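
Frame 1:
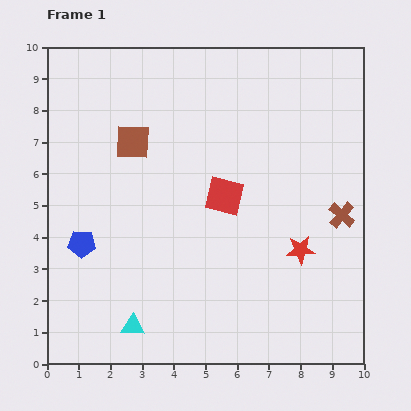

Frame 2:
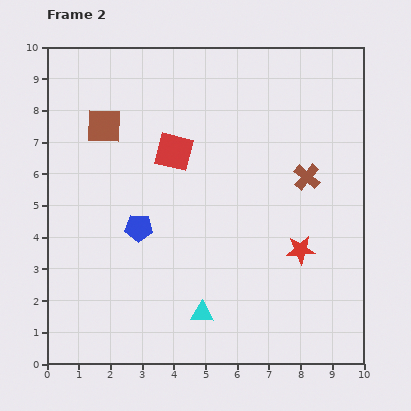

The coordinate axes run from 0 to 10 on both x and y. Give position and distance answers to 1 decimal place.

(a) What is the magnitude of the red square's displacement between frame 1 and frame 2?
2.1

The red square moved from (5.6, 5.3) to (4.0, 6.7), a distance of √(1.6² + 1.4²) ≈ 2.1.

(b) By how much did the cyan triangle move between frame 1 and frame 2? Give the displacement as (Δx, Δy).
(2.2, 0.4)

The cyan triangle was at (2.7, 1.2) in frame 1 and (4.9, 1.6) in frame 2.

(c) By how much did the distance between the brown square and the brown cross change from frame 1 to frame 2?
-0.4

Distance in frame 1: 7.0. Distance in frame 2: 6.6.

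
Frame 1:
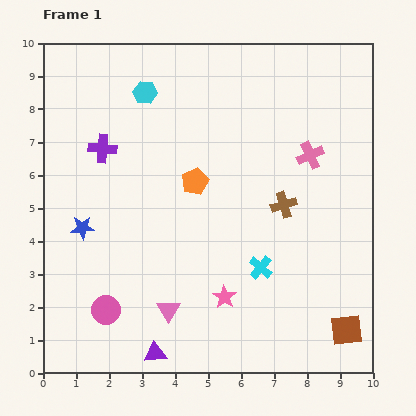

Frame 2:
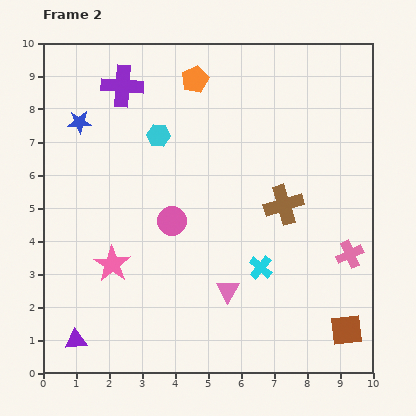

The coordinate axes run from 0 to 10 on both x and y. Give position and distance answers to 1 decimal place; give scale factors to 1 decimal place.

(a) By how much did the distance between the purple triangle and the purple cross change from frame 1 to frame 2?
+1.4

Distance in frame 1: 6.4. Distance in frame 2: 7.8.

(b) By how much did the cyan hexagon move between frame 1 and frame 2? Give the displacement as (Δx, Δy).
(0.4, -1.3)

The cyan hexagon was at (3.1, 8.5) in frame 1 and (3.5, 7.2) in frame 2.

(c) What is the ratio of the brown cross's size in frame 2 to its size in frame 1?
1.5×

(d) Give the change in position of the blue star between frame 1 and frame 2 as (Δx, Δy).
(-0.1, 3.2)

The blue star was at (1.2, 4.4) in frame 1 and (1.1, 7.6) in frame 2.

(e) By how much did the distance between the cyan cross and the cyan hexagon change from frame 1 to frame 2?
-1.3

Distance in frame 1: 6.4. Distance in frame 2: 5.1.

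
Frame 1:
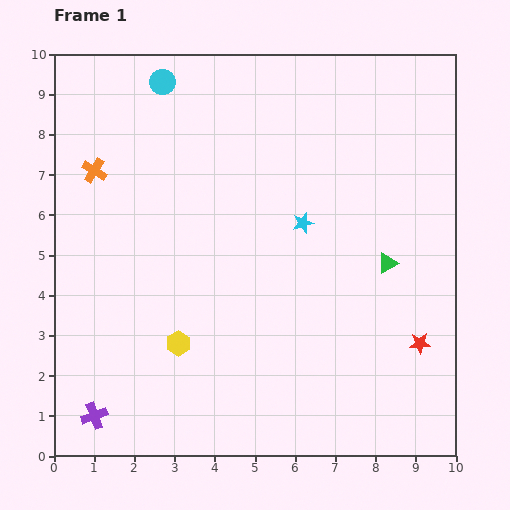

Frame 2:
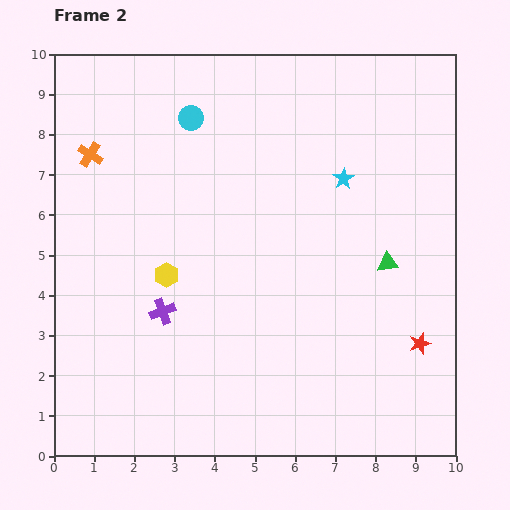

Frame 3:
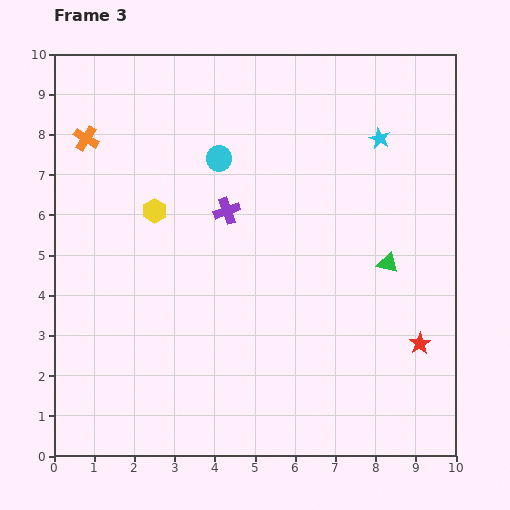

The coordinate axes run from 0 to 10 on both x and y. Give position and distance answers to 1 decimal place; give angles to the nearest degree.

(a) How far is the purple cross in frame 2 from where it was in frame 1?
3.1

The purple cross moved from (1.0, 1.0) to (2.7, 3.6), a distance of √(1.7² + 2.6²) ≈ 3.1.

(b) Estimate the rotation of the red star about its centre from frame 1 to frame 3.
31° counter-clockwise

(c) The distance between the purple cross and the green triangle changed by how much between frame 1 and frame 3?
-4.0

Distance in frame 1: 8.2. Distance in frame 3: 4.2.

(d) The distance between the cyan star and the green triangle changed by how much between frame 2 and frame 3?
+0.7

Distance in frame 2: 2.4. Distance in frame 3: 3.1.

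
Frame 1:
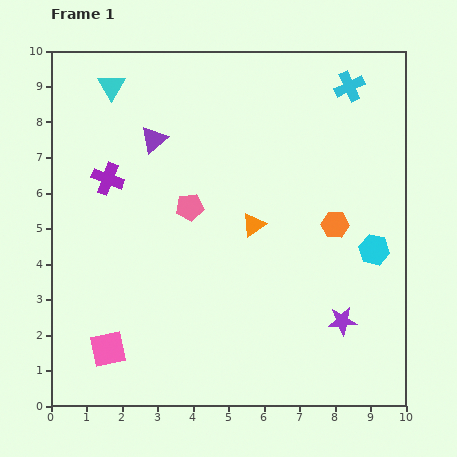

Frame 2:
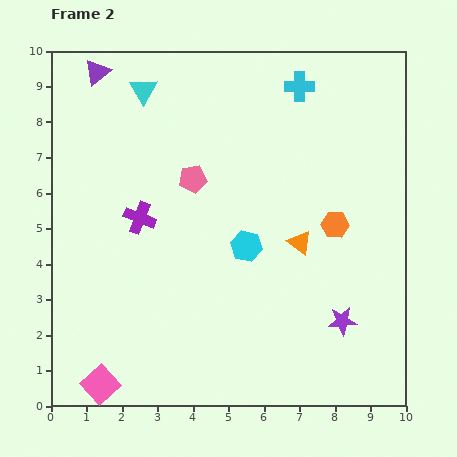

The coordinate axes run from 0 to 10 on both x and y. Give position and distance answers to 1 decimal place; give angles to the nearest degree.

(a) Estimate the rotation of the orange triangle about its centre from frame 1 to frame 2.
49° counter-clockwise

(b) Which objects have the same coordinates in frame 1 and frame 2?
the purple star, the orange hexagon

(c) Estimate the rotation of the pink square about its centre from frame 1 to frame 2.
31° counter-clockwise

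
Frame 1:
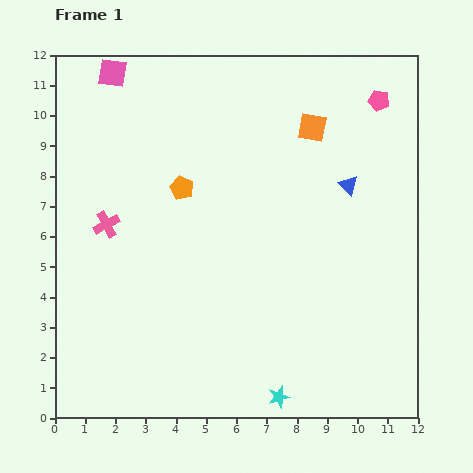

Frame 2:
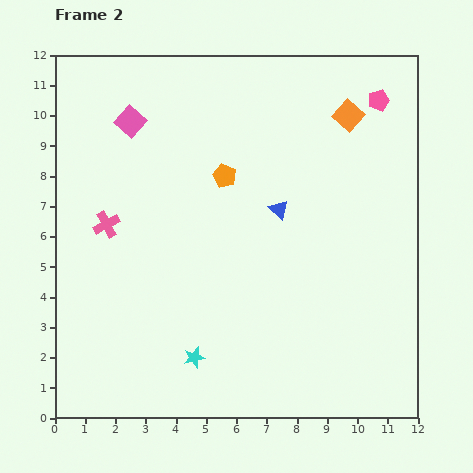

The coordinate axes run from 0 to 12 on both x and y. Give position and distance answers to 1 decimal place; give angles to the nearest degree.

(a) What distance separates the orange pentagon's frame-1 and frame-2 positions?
1.5

The orange pentagon moved from (4.2, 7.6) to (5.6, 8.0), a distance of √(1.4² + 0.4²) ≈ 1.5.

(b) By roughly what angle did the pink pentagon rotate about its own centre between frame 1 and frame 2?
31° counter-clockwise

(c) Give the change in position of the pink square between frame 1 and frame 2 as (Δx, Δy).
(0.6, -1.6)

The pink square was at (1.9, 11.4) in frame 1 and (2.5, 9.8) in frame 2.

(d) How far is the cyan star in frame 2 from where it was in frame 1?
3.1

The cyan star moved from (7.4, 0.7) to (4.6, 2.0), a distance of √(2.8² + 1.3²) ≈ 3.1.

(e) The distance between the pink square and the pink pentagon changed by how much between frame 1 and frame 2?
-0.6

Distance in frame 1: 8.8. Distance in frame 2: 8.2.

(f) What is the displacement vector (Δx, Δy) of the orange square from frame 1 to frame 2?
(1.2, 0.4)

The orange square was at (8.5, 9.6) in frame 1 and (9.7, 10.0) in frame 2.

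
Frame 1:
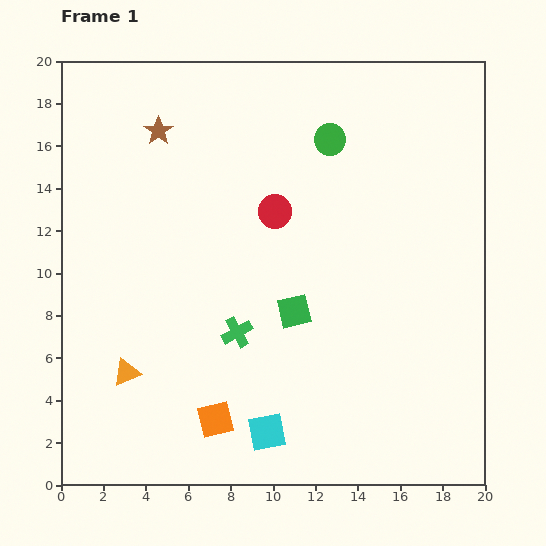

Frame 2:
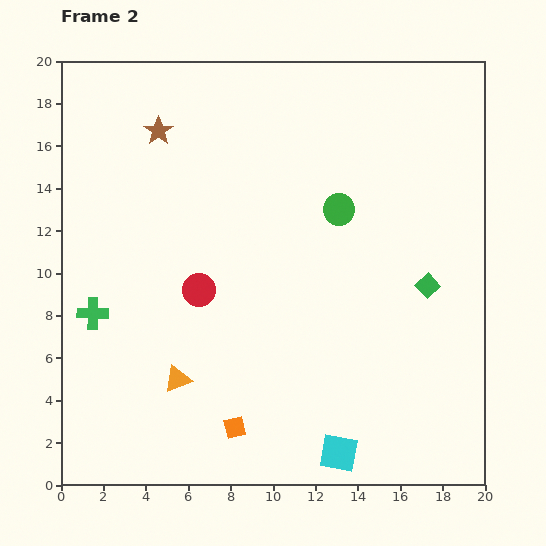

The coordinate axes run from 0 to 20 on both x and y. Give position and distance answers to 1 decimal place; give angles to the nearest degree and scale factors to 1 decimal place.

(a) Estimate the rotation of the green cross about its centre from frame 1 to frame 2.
30° clockwise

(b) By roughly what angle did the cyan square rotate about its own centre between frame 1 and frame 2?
21° clockwise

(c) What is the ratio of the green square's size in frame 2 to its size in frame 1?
0.7×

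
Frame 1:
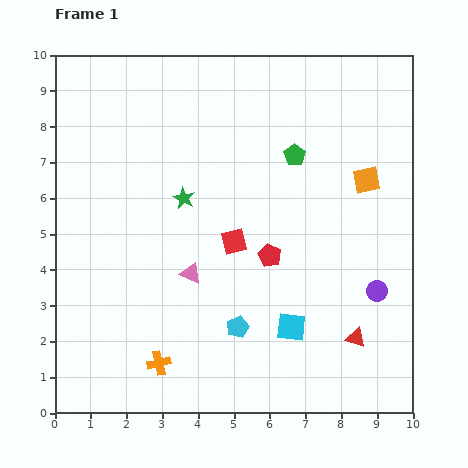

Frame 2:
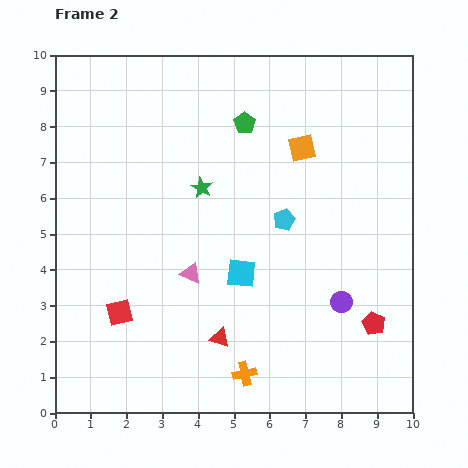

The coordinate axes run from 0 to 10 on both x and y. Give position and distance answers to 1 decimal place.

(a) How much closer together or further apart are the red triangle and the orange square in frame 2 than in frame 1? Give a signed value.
+1.4

Distance in frame 1: 4.4. Distance in frame 2: 5.8.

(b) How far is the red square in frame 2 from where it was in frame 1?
3.8

The red square moved from (5.0, 4.8) to (1.8, 2.8), a distance of √(3.2² + 2.0²) ≈ 3.8.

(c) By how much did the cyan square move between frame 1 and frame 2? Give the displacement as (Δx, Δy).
(-1.4, 1.5)

The cyan square was at (6.6, 2.4) in frame 1 and (5.2, 3.9) in frame 2.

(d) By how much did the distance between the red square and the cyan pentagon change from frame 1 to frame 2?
+2.9

Distance in frame 1: 2.4. Distance in frame 2: 5.3.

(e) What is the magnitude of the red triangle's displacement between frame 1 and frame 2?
3.8

The red triangle moved from (8.4, 2.1) to (4.6, 2.1), a distance of √(3.8² + 0.0²) ≈ 3.8.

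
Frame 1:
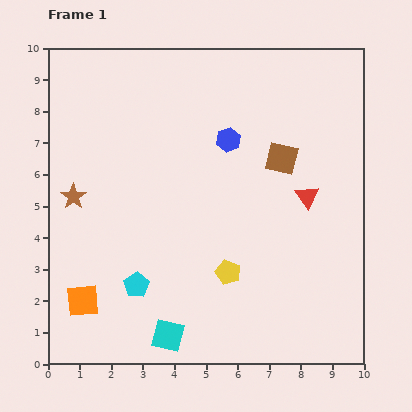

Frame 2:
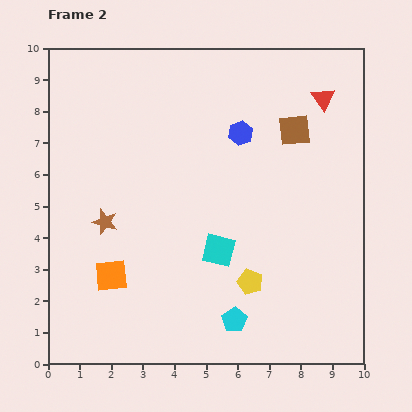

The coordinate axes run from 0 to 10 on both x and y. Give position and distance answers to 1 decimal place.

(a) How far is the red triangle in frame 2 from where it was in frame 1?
3.1

The red triangle moved from (8.2, 5.3) to (8.7, 8.4), a distance of √(0.5² + 3.1²) ≈ 3.1.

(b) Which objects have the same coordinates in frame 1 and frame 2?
none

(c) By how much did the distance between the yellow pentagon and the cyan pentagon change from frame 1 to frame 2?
-1.6

Distance in frame 1: 2.9. Distance in frame 2: 1.3.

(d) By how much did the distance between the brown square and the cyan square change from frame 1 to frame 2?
-2.2

Distance in frame 1: 6.7. Distance in frame 2: 4.5.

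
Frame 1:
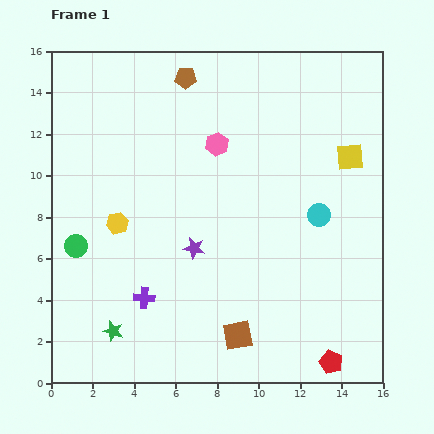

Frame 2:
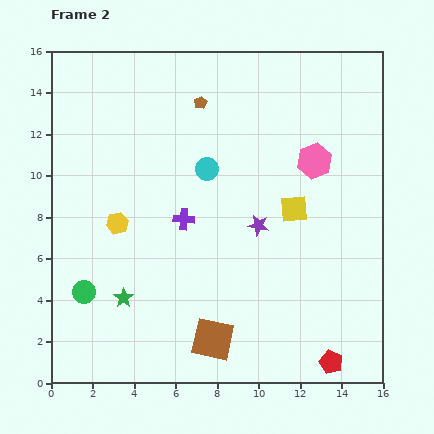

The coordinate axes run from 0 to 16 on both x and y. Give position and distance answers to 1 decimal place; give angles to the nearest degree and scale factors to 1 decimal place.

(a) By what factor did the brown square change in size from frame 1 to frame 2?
1.4×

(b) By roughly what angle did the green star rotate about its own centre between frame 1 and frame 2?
21° clockwise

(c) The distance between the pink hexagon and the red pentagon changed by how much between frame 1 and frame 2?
-2.2

Distance in frame 1: 11.9. Distance in frame 2: 9.7.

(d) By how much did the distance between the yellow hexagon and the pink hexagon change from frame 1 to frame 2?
+3.9

Distance in frame 1: 6.1. Distance in frame 2: 10.0.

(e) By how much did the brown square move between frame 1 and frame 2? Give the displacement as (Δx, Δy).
(-1.2, -0.2)

The brown square was at (9.0, 2.3) in frame 1 and (7.8, 2.1) in frame 2.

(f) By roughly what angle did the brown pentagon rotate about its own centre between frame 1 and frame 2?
26° counter-clockwise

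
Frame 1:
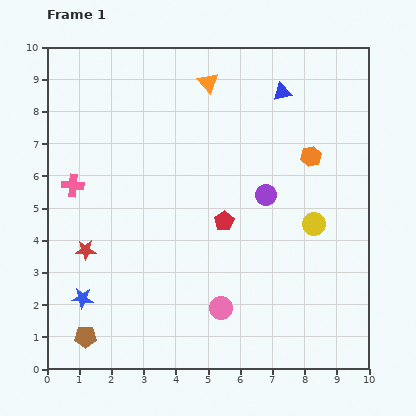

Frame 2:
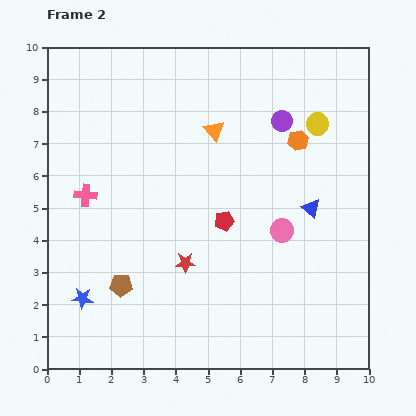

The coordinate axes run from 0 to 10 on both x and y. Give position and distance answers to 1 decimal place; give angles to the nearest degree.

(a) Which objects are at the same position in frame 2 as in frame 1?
the blue star, the red pentagon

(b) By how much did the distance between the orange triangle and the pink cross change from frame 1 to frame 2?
-0.8

Distance in frame 1: 5.3. Distance in frame 2: 4.5.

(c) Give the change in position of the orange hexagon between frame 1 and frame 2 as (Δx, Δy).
(-0.4, 0.5)

The orange hexagon was at (8.2, 6.6) in frame 1 and (7.8, 7.1) in frame 2.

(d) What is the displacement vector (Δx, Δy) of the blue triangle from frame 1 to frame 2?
(0.9, -3.6)

The blue triangle was at (7.3, 8.6) in frame 1 and (8.2, 5.0) in frame 2.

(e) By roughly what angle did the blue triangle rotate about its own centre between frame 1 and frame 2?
52° clockwise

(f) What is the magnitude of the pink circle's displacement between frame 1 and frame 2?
3.1

The pink circle moved from (5.4, 1.9) to (7.3, 4.3), a distance of √(1.9² + 2.4²) ≈ 3.1.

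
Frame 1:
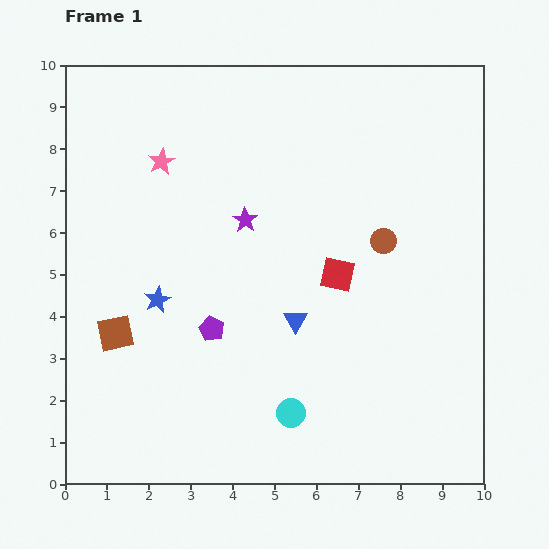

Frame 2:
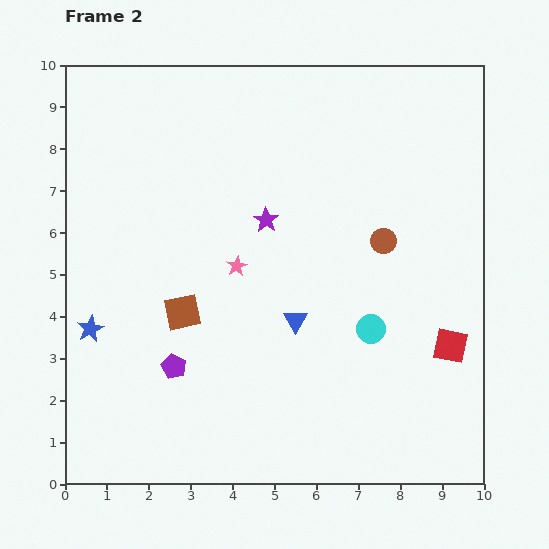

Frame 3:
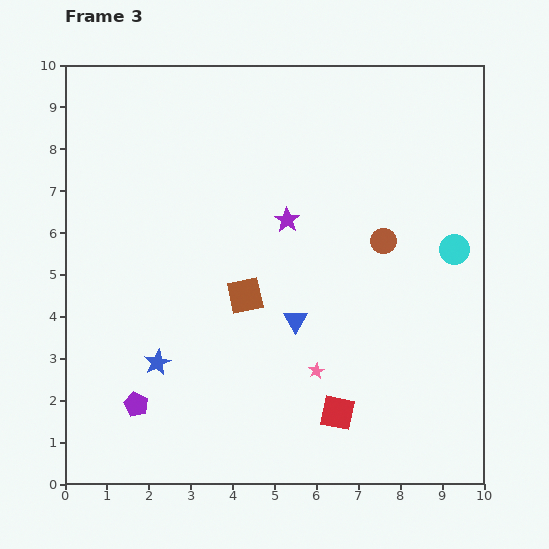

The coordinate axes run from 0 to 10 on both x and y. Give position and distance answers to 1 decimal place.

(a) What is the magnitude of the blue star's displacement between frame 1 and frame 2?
1.7

The blue star moved from (2.2, 4.4) to (0.6, 3.7), a distance of √(1.6² + 0.7²) ≈ 1.7.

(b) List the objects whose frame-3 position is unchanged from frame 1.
the brown circle, the blue triangle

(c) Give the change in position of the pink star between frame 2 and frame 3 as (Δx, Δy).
(1.9, -2.5)

The pink star was at (4.1, 5.2) in frame 2 and (6.0, 2.7) in frame 3.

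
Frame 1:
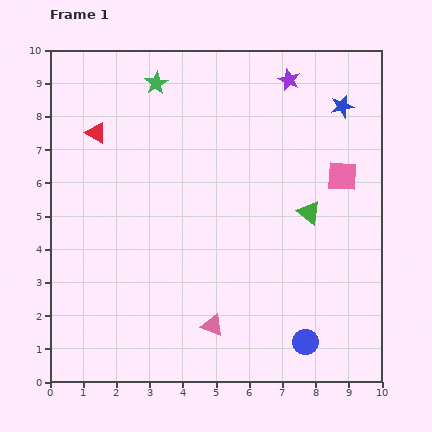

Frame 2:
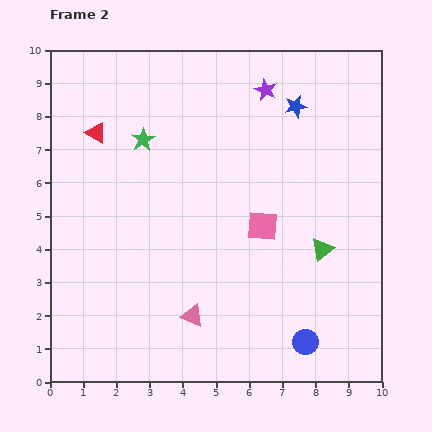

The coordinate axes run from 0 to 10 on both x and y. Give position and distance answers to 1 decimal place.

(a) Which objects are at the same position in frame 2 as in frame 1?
the blue circle, the red triangle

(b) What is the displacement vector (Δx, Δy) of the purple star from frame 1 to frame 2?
(-0.7, -0.3)

The purple star was at (7.2, 9.1) in frame 1 and (6.5, 8.8) in frame 2.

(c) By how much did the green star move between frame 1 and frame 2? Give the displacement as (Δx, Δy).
(-0.4, -1.7)

The green star was at (3.2, 9.0) in frame 1 and (2.8, 7.3) in frame 2.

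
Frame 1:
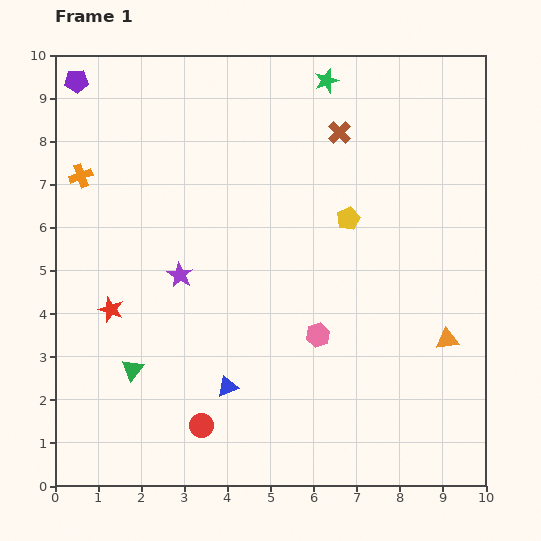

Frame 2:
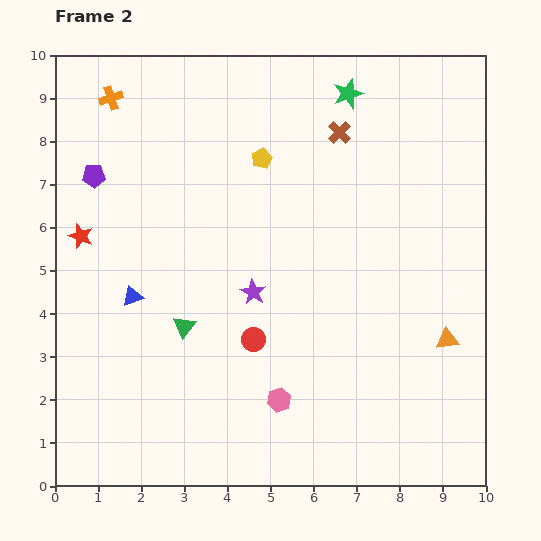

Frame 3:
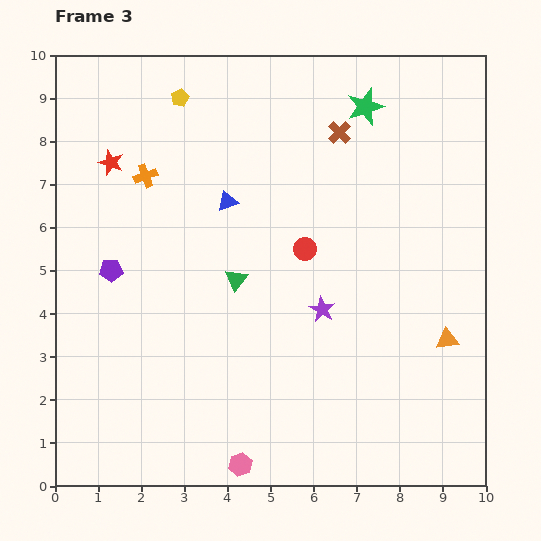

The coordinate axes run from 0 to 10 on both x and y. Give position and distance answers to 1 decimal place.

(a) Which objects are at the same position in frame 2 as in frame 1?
the orange triangle, the brown cross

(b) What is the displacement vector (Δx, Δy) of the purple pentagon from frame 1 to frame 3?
(0.8, -4.4)

The purple pentagon was at (0.5, 9.4) in frame 1 and (1.3, 5.0) in frame 3.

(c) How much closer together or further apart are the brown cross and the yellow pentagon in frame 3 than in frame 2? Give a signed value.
+1.9

Distance in frame 2: 1.9. Distance in frame 3: 3.8.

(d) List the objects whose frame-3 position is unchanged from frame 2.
the orange triangle, the brown cross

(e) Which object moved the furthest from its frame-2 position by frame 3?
the blue triangle

(moved 3.1; next 2.4)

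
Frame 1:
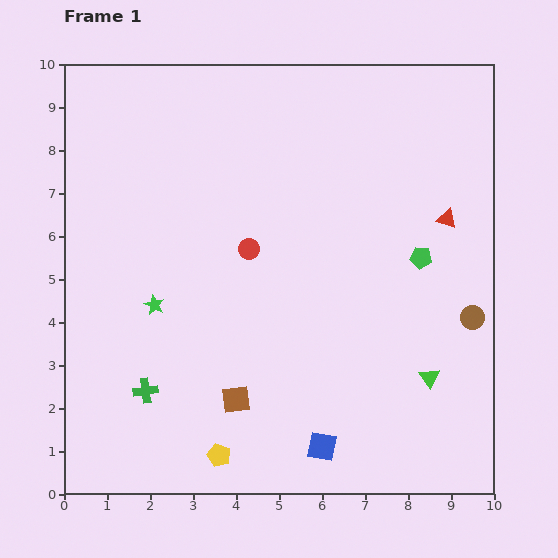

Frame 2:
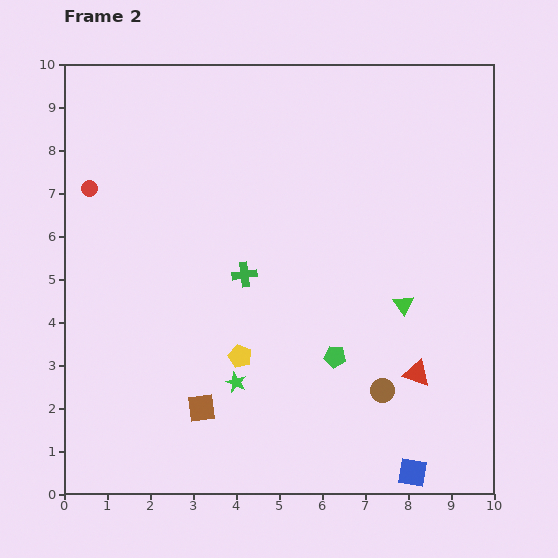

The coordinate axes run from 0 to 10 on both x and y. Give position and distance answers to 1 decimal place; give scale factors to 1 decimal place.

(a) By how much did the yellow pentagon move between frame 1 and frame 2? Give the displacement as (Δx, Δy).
(0.5, 2.3)

The yellow pentagon was at (3.6, 0.9) in frame 1 and (4.1, 3.2) in frame 2.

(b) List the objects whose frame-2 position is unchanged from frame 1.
none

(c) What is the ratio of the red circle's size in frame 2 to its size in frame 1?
0.8×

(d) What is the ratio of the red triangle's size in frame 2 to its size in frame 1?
1.4×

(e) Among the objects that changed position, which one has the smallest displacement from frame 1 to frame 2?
the brown square

(moved 0.8)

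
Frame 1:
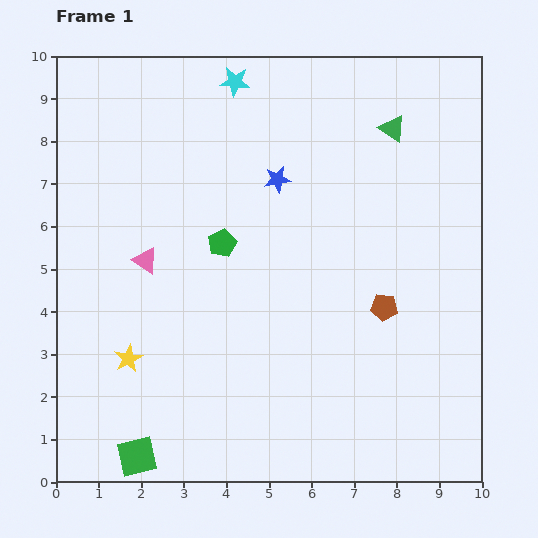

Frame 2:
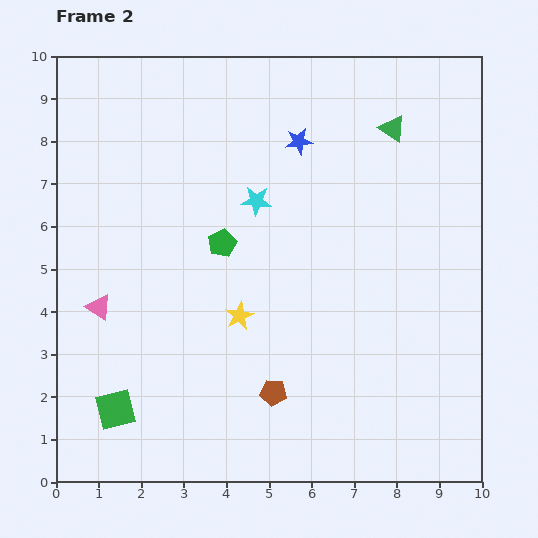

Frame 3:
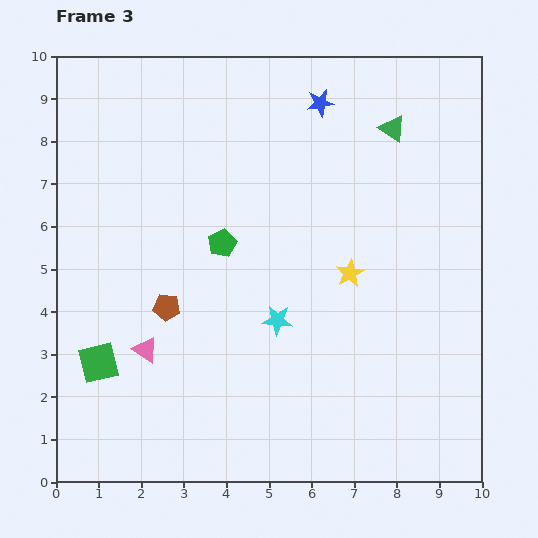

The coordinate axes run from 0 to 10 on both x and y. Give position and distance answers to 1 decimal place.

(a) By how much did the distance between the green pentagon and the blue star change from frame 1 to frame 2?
+1.0

Distance in frame 1: 2.0. Distance in frame 2: 3.0.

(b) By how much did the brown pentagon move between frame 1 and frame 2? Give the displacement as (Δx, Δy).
(-2.6, -2.0)

The brown pentagon was at (7.7, 4.1) in frame 1 and (5.1, 2.1) in frame 2.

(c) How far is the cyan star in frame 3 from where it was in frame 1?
5.7

The cyan star moved from (4.2, 9.4) to (5.2, 3.8), a distance of √(1.0² + 5.6²) ≈ 5.7.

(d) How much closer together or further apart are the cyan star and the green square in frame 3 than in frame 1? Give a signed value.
-4.8

Distance in frame 1: 9.1. Distance in frame 3: 4.3.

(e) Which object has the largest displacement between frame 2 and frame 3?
the brown pentagon

(moved 3.2; next 2.8)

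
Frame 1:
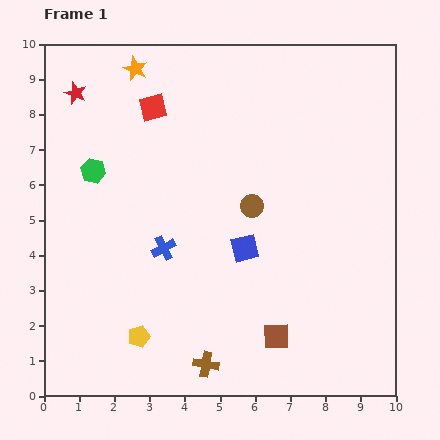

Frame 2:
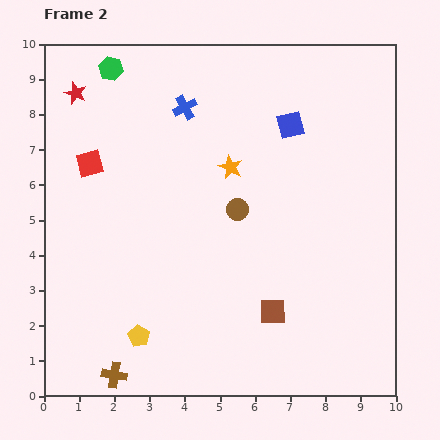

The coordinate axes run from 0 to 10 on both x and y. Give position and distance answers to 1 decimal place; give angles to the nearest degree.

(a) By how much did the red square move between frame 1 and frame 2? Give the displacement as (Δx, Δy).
(-1.8, -1.6)

The red square was at (3.1, 8.2) in frame 1 and (1.3, 6.6) in frame 2.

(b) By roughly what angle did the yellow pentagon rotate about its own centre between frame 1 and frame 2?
23° counter-clockwise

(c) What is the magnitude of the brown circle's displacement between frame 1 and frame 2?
0.4

The brown circle moved from (5.9, 5.4) to (5.5, 5.3), a distance of √(0.4² + 0.1²) ≈ 0.4.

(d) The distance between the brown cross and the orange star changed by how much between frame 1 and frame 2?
-1.8

Distance in frame 1: 8.6. Distance in frame 2: 6.8.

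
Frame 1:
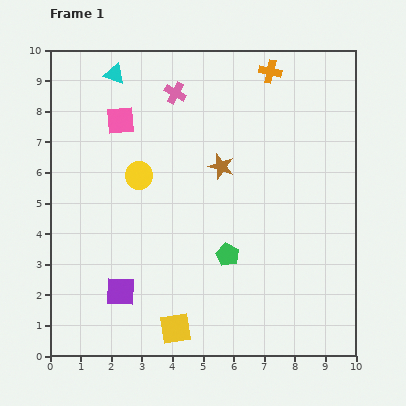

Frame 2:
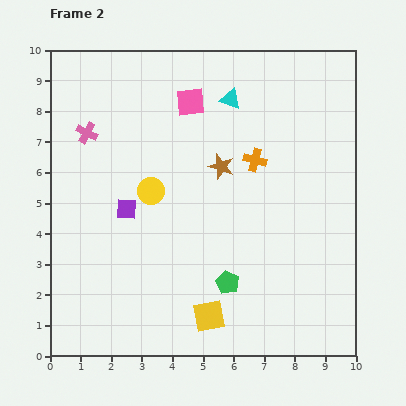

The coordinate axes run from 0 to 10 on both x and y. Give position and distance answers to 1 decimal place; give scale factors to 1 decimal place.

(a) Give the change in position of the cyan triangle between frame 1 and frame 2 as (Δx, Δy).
(3.8, -0.8)

The cyan triangle was at (2.1, 9.2) in frame 1 and (5.9, 8.4) in frame 2.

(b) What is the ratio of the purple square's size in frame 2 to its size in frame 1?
0.7×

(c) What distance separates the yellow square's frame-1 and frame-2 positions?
1.2

The yellow square moved from (4.1, 0.9) to (5.2, 1.3), a distance of √(1.1² + 0.4²) ≈ 1.2.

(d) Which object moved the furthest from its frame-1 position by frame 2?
the cyan triangle

(moved 3.9; next 3.2)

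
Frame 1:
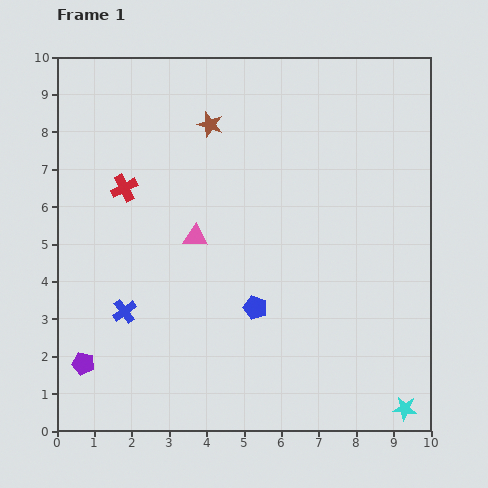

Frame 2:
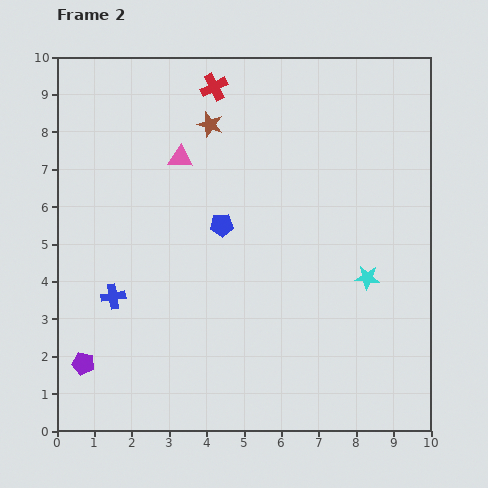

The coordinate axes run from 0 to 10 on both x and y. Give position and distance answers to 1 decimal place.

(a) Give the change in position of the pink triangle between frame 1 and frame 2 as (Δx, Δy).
(-0.4, 2.1)

The pink triangle was at (3.7, 5.2) in frame 1 and (3.3, 7.3) in frame 2.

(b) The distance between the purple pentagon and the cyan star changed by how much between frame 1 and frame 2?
-0.8

Distance in frame 1: 8.7. Distance in frame 2: 7.9.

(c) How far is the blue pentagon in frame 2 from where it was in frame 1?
2.4

The blue pentagon moved from (5.3, 3.3) to (4.4, 5.5), a distance of √(0.9² + 2.2²) ≈ 2.4.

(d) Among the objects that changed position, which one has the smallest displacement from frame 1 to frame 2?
the blue cross

(moved 0.5)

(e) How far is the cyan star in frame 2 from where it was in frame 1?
3.6

The cyan star moved from (9.3, 0.6) to (8.3, 4.1), a distance of √(1.0² + 3.5²) ≈ 3.6.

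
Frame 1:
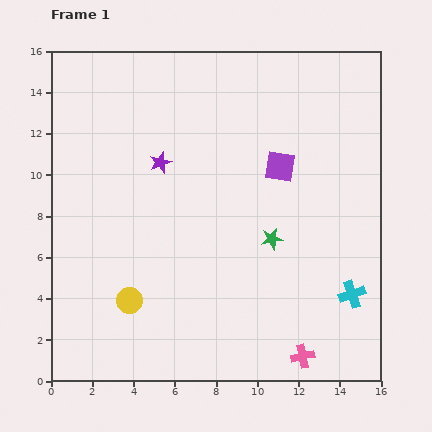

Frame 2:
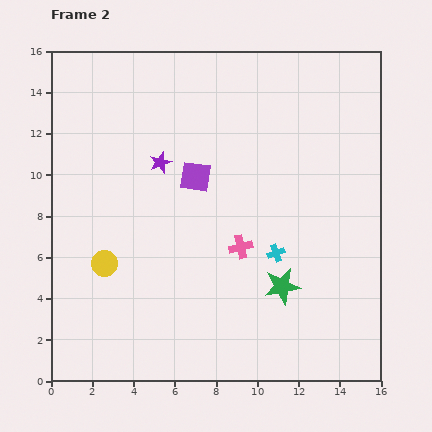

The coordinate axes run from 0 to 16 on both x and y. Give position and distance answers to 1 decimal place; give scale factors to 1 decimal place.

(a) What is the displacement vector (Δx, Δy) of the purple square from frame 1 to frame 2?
(-4.1, -0.5)

The purple square was at (11.1, 10.4) in frame 1 and (7.0, 9.9) in frame 2.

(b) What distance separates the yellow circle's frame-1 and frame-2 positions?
2.2

The yellow circle moved from (3.8, 3.9) to (2.6, 5.7), a distance of √(1.2² + 1.8²) ≈ 2.2.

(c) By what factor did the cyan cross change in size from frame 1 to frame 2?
0.7×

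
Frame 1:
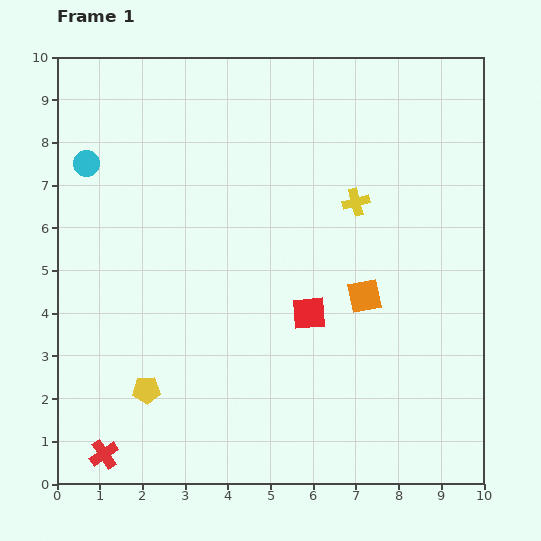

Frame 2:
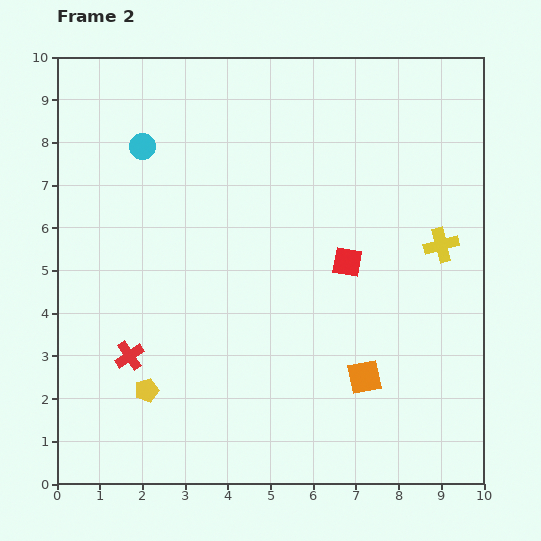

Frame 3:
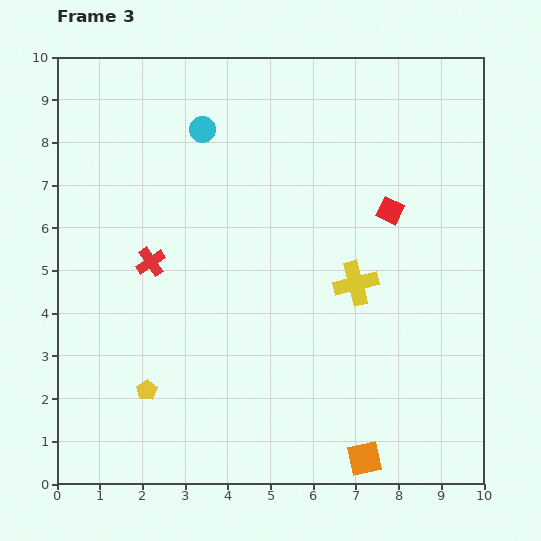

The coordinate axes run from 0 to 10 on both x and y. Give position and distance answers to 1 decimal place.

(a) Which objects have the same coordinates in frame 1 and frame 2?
the yellow pentagon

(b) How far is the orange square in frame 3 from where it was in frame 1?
3.8

The orange square moved from (7.2, 4.4) to (7.2, 0.6), a distance of √(0.0² + 3.8²) ≈ 3.8.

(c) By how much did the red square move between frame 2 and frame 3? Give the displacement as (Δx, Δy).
(1.0, 1.2)

The red square was at (6.8, 5.2) in frame 2 and (7.8, 6.4) in frame 3.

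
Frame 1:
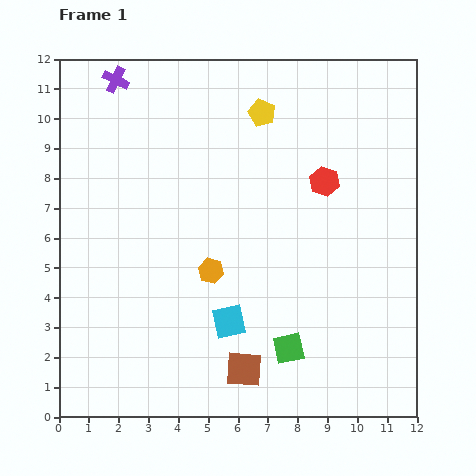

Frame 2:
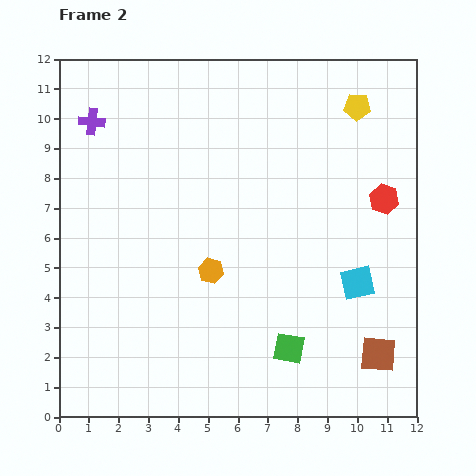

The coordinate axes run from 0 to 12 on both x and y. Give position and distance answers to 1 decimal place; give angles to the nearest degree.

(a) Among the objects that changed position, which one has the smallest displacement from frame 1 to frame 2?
the purple cross

(moved 1.6)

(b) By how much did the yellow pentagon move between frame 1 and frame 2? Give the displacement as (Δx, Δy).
(3.2, 0.2)

The yellow pentagon was at (6.8, 10.2) in frame 1 and (10.0, 10.4) in frame 2.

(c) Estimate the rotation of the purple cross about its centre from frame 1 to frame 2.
20° counter-clockwise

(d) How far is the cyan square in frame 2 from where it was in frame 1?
4.5

The cyan square moved from (5.7, 3.2) to (10.0, 4.5), a distance of √(4.3² + 1.3²) ≈ 4.5.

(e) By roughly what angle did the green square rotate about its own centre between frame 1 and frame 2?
22° clockwise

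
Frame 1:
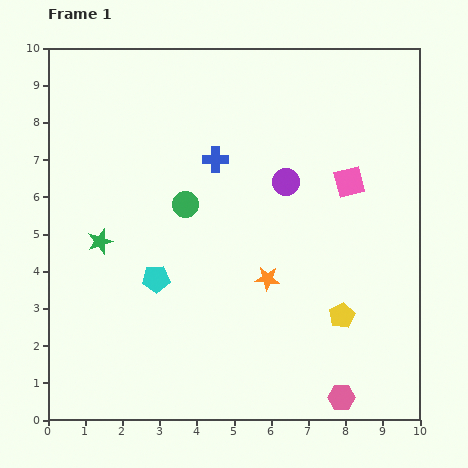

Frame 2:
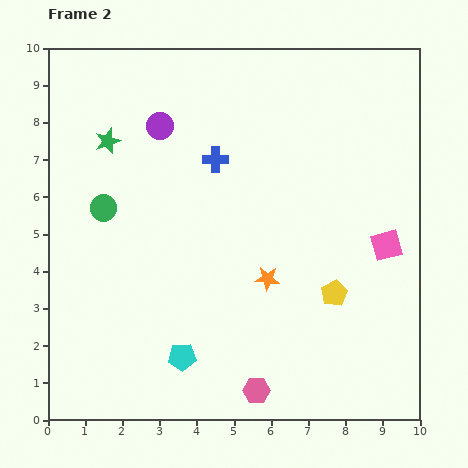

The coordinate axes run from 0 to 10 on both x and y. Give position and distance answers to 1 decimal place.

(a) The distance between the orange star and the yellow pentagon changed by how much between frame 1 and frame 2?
-0.4

Distance in frame 1: 2.2. Distance in frame 2: 1.8.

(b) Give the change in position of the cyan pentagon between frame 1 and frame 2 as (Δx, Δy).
(0.7, -2.1)

The cyan pentagon was at (2.9, 3.8) in frame 1 and (3.6, 1.7) in frame 2.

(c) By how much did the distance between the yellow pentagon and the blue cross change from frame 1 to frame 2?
-0.6

Distance in frame 1: 5.4. Distance in frame 2: 4.8.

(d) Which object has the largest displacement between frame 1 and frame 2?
the purple circle

(moved 3.7; next 2.7)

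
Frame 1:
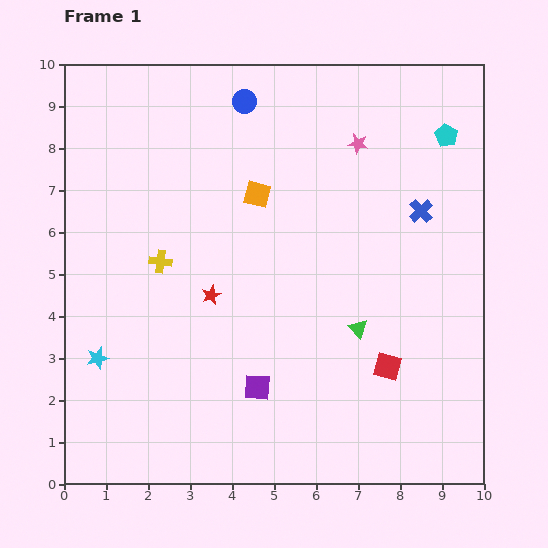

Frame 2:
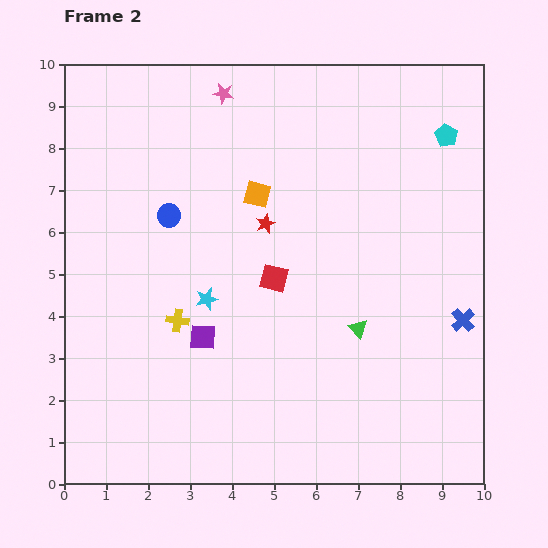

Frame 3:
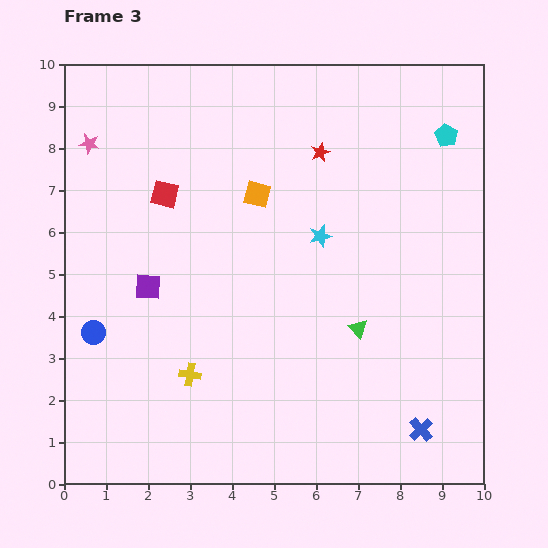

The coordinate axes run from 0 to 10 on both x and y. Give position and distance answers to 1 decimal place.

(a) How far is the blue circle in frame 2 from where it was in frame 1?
3.2

The blue circle moved from (4.3, 9.1) to (2.5, 6.4), a distance of √(1.8² + 2.7²) ≈ 3.2.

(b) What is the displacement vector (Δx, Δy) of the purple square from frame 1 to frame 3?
(-2.6, 2.4)

The purple square was at (4.6, 2.3) in frame 1 and (2.0, 4.7) in frame 3.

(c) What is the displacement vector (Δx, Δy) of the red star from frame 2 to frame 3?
(1.3, 1.7)

The red star was at (4.8, 6.2) in frame 2 and (6.1, 7.9) in frame 3.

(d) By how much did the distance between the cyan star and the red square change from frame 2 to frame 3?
+2.1

Distance in frame 2: 1.7. Distance in frame 3: 3.8.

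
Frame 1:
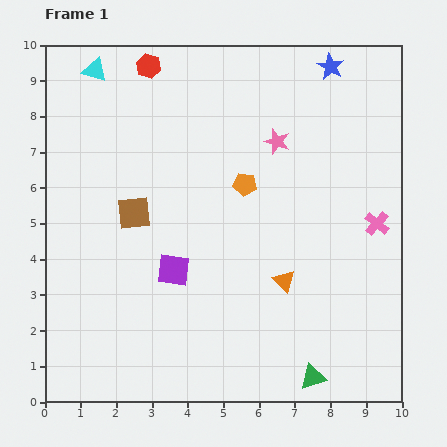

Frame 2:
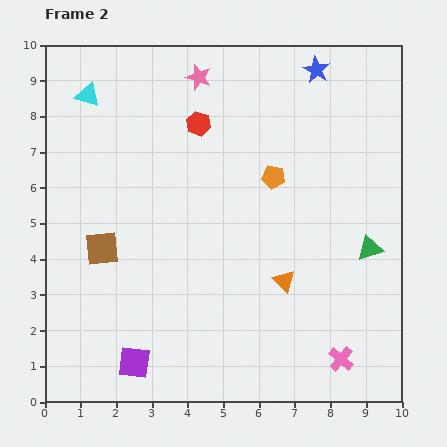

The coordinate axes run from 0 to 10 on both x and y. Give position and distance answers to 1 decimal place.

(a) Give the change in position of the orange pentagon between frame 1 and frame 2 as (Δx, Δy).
(0.8, 0.2)

The orange pentagon was at (5.6, 6.1) in frame 1 and (6.4, 6.3) in frame 2.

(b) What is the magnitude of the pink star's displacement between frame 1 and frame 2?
2.8

The pink star moved from (6.5, 7.3) to (4.3, 9.1), a distance of √(2.2² + 1.8²) ≈ 2.8.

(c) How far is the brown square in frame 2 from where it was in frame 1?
1.3

The brown square moved from (2.5, 5.3) to (1.6, 4.3), a distance of √(0.9² + 1.0²) ≈ 1.3.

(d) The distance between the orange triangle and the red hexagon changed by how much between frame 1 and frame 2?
-2.1

Distance in frame 1: 7.1. Distance in frame 2: 5.0.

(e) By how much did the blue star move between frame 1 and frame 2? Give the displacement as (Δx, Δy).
(-0.4, -0.1)

The blue star was at (8.0, 9.4) in frame 1 and (7.6, 9.3) in frame 2.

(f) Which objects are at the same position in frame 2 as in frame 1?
the orange triangle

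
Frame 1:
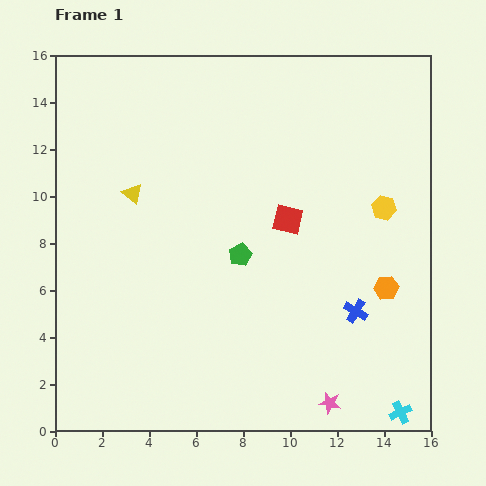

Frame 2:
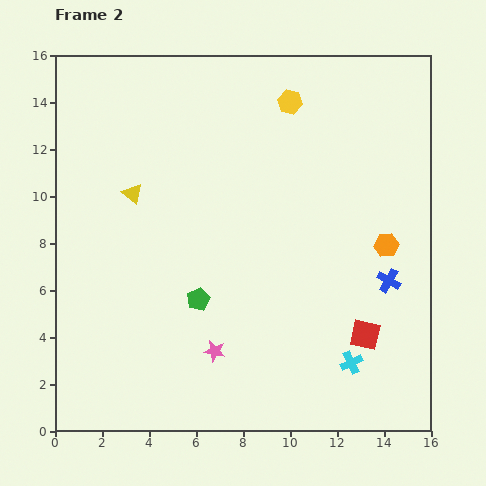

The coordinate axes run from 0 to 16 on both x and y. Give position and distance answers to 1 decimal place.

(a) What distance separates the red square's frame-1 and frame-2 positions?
5.9

The red square moved from (9.9, 9.0) to (13.2, 4.1), a distance of √(3.3² + 4.9²) ≈ 5.9.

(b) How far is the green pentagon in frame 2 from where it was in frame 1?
2.6

The green pentagon moved from (7.9, 7.5) to (6.1, 5.6), a distance of √(1.8² + 1.9²) ≈ 2.6.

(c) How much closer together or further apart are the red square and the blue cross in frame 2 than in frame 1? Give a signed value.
-2.4

Distance in frame 1: 4.9. Distance in frame 2: 2.5.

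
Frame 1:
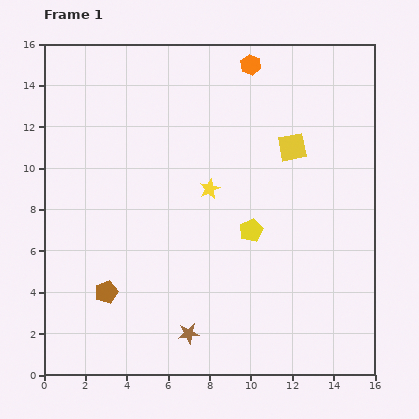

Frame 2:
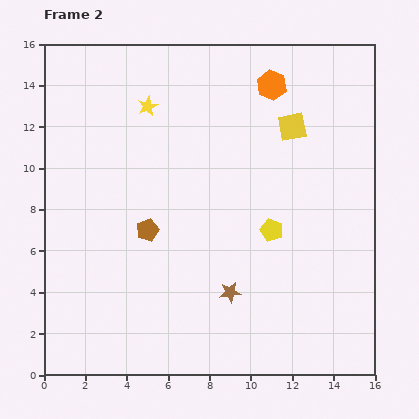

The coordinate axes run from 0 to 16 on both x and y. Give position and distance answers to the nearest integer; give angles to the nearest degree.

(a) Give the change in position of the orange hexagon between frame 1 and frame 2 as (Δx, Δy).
(1, -1)

The orange hexagon was at (10, 15) in frame 1 and (11, 14) in frame 2.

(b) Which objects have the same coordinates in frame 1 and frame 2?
none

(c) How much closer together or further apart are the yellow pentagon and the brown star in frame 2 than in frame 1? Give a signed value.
-2

Distance in frame 1: 6. Distance in frame 2: 4.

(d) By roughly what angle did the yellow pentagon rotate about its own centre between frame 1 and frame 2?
27° counter-clockwise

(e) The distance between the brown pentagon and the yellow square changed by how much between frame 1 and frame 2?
-2

Distance in frame 1: 11. Distance in frame 2: 9.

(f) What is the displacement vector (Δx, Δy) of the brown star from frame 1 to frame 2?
(2, 2)

The brown star was at (7, 2) in frame 1 and (9, 4) in frame 2.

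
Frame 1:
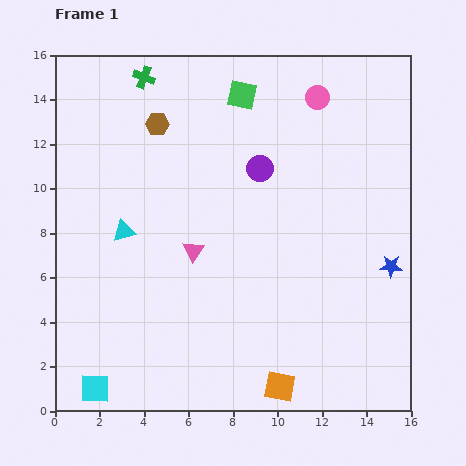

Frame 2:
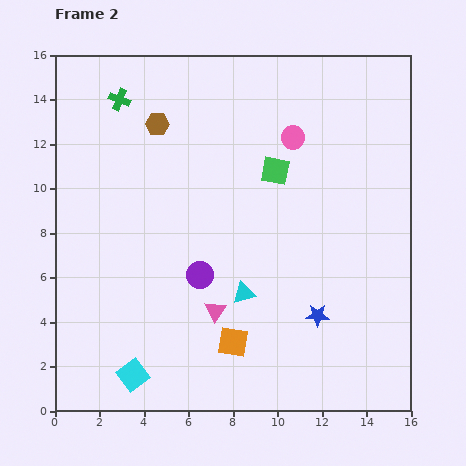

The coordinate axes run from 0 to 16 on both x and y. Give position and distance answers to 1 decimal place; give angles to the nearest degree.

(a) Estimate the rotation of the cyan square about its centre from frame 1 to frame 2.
38° counter-clockwise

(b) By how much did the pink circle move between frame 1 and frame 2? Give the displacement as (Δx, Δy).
(-1.1, -1.8)

The pink circle was at (11.8, 14.1) in frame 1 and (10.7, 12.3) in frame 2.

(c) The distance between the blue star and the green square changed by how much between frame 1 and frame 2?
-3.4

Distance in frame 1: 10.2. Distance in frame 2: 6.8.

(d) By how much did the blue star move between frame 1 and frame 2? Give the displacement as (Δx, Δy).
(-3.3, -2.2)

The blue star was at (15.1, 6.5) in frame 1 and (11.8, 4.3) in frame 2.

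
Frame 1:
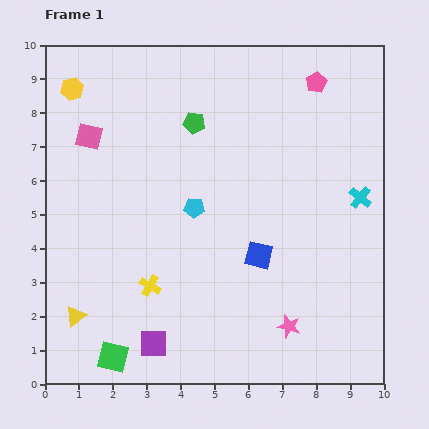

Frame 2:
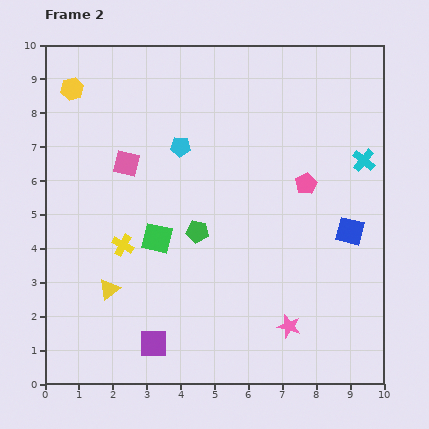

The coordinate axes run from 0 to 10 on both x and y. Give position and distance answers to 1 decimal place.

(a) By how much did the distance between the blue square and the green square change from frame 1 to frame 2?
+0.5

Distance in frame 1: 5.2. Distance in frame 2: 5.7.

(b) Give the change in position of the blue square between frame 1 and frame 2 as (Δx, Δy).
(2.7, 0.7)

The blue square was at (6.3, 3.8) in frame 1 and (9.0, 4.5) in frame 2.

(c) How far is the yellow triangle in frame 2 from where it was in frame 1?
1.3

The yellow triangle moved from (0.9, 2.0) to (1.9, 2.8), a distance of √(1.0² + 0.8²) ≈ 1.3.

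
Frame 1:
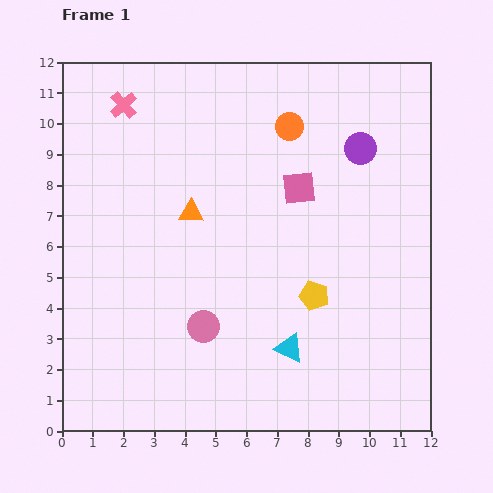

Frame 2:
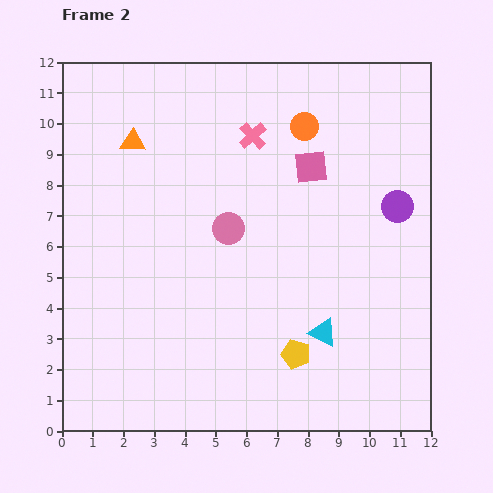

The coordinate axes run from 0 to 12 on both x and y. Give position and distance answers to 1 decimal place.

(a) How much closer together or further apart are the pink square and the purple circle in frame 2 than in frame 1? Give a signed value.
+0.7

Distance in frame 1: 2.4. Distance in frame 2: 3.1.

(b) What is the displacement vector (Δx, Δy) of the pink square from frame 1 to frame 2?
(0.4, 0.7)

The pink square was at (7.7, 7.9) in frame 1 and (8.1, 8.6) in frame 2.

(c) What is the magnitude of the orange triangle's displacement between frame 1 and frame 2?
3.0

The orange triangle moved from (4.2, 7.1) to (2.3, 9.4), a distance of √(1.9² + 2.3²) ≈ 3.0.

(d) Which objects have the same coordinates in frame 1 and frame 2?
none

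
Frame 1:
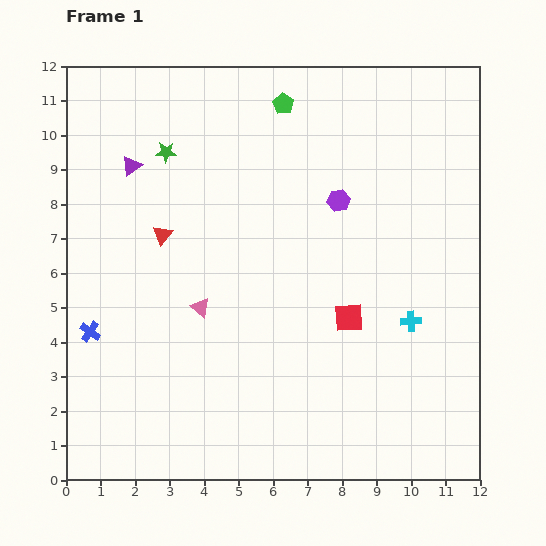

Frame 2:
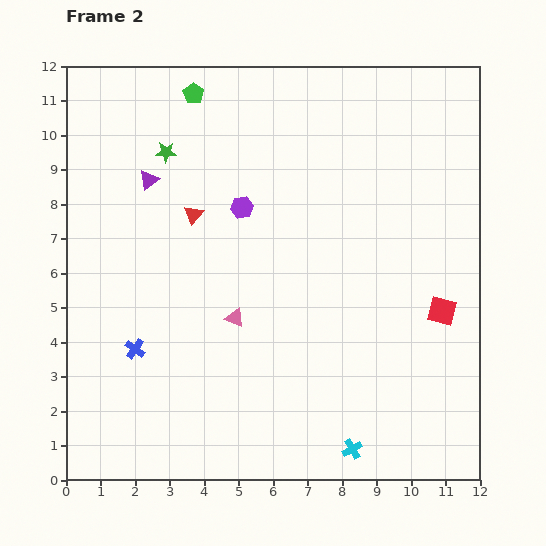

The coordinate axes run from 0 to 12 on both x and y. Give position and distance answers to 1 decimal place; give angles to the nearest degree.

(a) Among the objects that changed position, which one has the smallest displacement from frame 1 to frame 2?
the purple triangle

(moved 0.6)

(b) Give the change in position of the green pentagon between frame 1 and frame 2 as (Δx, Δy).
(-2.6, 0.3)

The green pentagon was at (6.3, 10.9) in frame 1 and (3.7, 11.2) in frame 2.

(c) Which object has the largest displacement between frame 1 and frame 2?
the cyan cross

(moved 4.1; next 2.8)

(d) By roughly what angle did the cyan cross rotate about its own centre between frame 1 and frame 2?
25° counter-clockwise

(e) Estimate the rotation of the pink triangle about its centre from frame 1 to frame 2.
17° counter-clockwise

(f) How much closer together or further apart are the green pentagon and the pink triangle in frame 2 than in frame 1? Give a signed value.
+0.2

Distance in frame 1: 6.4. Distance in frame 2: 6.6.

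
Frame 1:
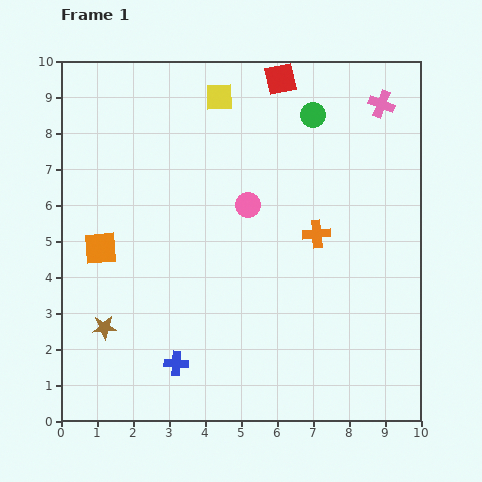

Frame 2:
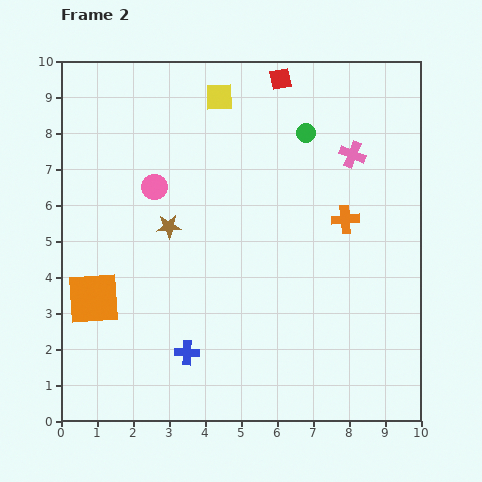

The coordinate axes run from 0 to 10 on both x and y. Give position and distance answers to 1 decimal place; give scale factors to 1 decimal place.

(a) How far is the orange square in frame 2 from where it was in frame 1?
1.4

The orange square moved from (1.1, 4.8) to (0.9, 3.4), a distance of √(0.2² + 1.4²) ≈ 1.4.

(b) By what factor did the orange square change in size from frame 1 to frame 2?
1.6×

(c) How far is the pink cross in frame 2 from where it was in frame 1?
1.6

The pink cross moved from (8.9, 8.8) to (8.1, 7.4), a distance of √(0.8² + 1.4²) ≈ 1.6.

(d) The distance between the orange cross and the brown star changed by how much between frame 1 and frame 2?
-1.5

Distance in frame 1: 6.4. Distance in frame 2: 4.9.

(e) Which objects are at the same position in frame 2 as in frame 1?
the yellow square, the red square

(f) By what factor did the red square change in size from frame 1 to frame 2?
0.7×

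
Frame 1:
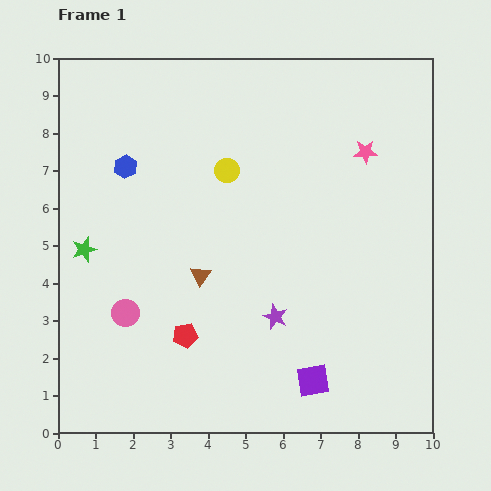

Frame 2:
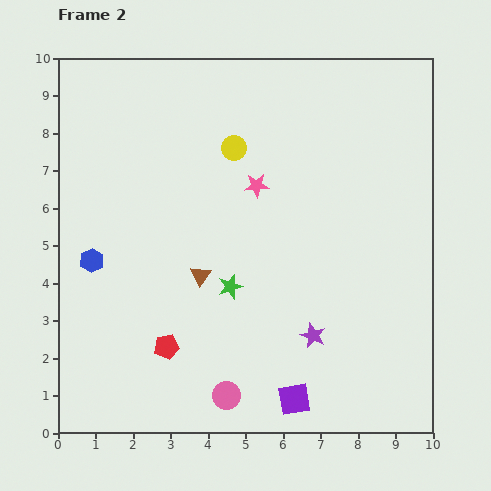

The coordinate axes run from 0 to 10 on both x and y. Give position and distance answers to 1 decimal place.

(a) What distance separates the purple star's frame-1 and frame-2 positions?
1.1

The purple star moved from (5.8, 3.1) to (6.8, 2.6), a distance of √(1.0² + 0.5²) ≈ 1.1.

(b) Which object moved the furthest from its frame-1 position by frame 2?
the green star

(moved 4.0; next 3.5)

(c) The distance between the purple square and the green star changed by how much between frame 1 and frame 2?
-3.6

Distance in frame 1: 7.0. Distance in frame 2: 3.4.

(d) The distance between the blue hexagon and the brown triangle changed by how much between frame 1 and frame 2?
-0.6

Distance in frame 1: 3.5. Distance in frame 2: 2.9.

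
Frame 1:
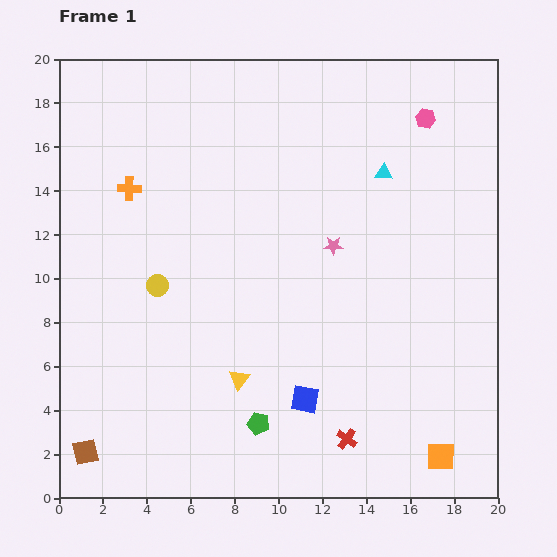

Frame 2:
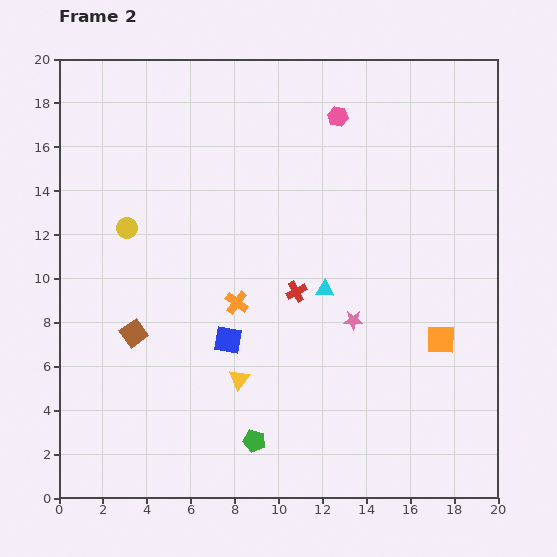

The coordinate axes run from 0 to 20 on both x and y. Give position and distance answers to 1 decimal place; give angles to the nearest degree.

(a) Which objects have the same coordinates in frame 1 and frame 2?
the yellow triangle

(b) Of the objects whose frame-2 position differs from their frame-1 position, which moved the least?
the green pentagon

(moved 0.8)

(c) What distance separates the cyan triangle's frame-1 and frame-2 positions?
5.9

The cyan triangle moved from (14.8, 14.8) to (12.1, 9.5), a distance of √(2.7² + 5.3²) ≈ 5.9.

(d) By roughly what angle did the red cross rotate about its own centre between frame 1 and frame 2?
26° clockwise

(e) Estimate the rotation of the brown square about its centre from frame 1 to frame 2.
24° counter-clockwise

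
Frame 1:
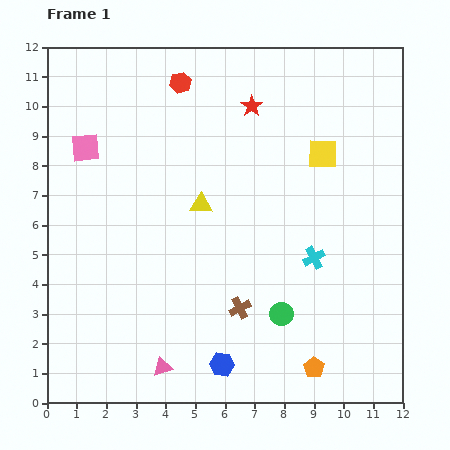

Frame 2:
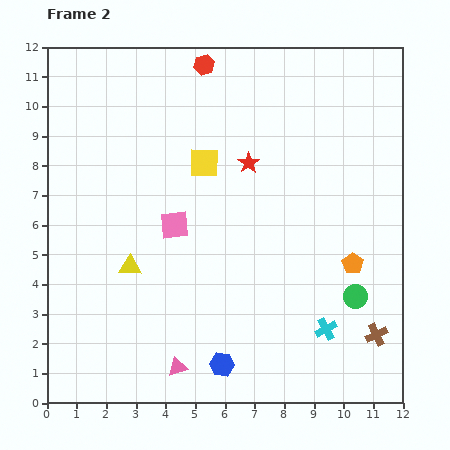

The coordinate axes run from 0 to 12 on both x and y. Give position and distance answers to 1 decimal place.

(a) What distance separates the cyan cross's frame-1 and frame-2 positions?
2.4

The cyan cross moved from (9.0, 4.9) to (9.4, 2.5), a distance of √(0.4² + 2.4²) ≈ 2.4.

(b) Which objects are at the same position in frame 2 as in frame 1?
the blue hexagon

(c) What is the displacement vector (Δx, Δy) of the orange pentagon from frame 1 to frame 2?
(1.3, 3.5)

The orange pentagon was at (9.0, 1.2) in frame 1 and (10.3, 4.7) in frame 2.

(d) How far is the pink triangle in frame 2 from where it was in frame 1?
0.5

The pink triangle moved from (3.9, 1.2) to (4.4, 1.2), a distance of √(0.5² + 0.0²) ≈ 0.5.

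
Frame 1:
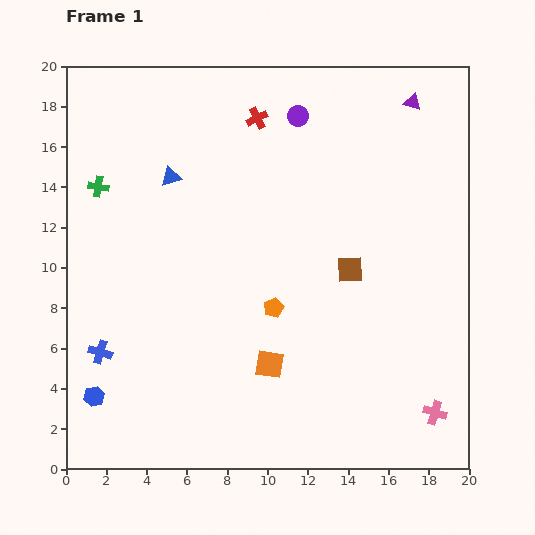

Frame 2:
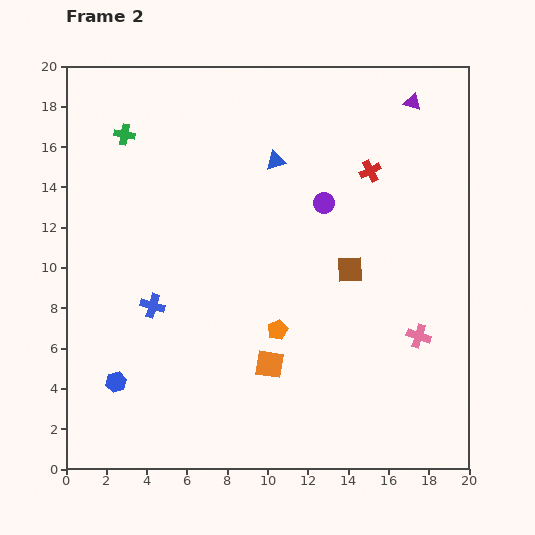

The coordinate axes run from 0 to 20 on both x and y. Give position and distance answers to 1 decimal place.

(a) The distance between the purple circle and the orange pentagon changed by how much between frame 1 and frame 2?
-2.9

Distance in frame 1: 9.6. Distance in frame 2: 6.7.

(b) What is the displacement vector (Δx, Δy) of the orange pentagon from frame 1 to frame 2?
(0.2, -1.1)

The orange pentagon was at (10.3, 8.0) in frame 1 and (10.5, 6.9) in frame 2.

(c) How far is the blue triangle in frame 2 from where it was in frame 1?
5.3

The blue triangle moved from (5.2, 14.5) to (10.4, 15.3), a distance of √(5.2² + 0.8²) ≈ 5.3.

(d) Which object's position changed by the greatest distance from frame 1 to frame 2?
the red cross

(moved 6.2; next 5.3)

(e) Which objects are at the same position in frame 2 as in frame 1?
the brown square, the orange square, the purple triangle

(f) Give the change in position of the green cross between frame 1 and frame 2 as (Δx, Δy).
(1.3, 2.6)

The green cross was at (1.6, 14.0) in frame 1 and (2.9, 16.6) in frame 2.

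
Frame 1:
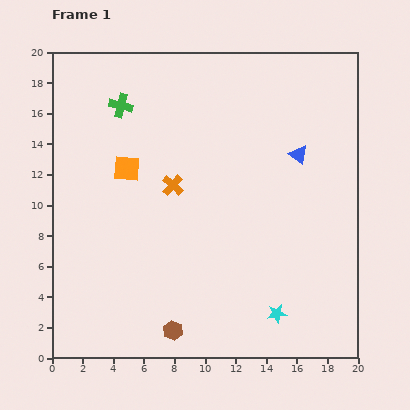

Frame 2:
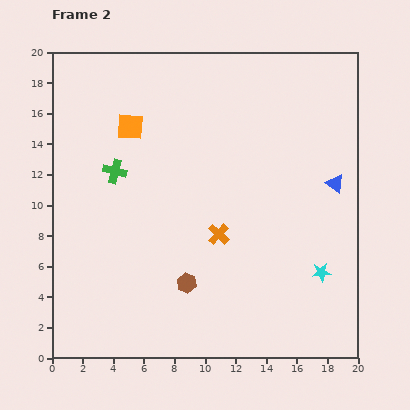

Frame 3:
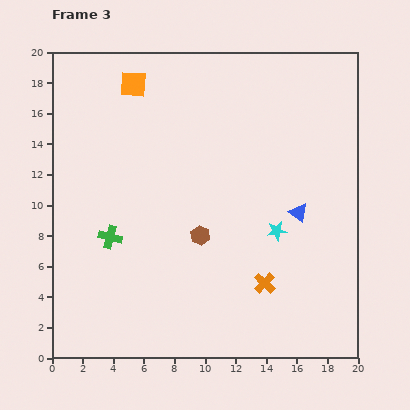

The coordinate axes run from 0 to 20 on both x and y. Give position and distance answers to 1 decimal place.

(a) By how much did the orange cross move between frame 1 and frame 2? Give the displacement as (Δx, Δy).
(3.0, -3.2)

The orange cross was at (7.9, 11.3) in frame 1 and (10.9, 8.1) in frame 2.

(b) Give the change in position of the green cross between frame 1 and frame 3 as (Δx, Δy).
(-0.7, -8.6)

The green cross was at (4.5, 16.5) in frame 1 and (3.8, 7.9) in frame 3.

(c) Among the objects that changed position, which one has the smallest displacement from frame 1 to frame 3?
the blue triangle

(moved 3.8)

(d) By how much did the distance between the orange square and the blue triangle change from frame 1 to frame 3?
+2.5

Distance in frame 1: 11.2. Distance in frame 3: 13.7.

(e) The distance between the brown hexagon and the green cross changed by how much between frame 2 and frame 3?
-2.8

Distance in frame 2: 8.7. Distance in frame 3: 5.9.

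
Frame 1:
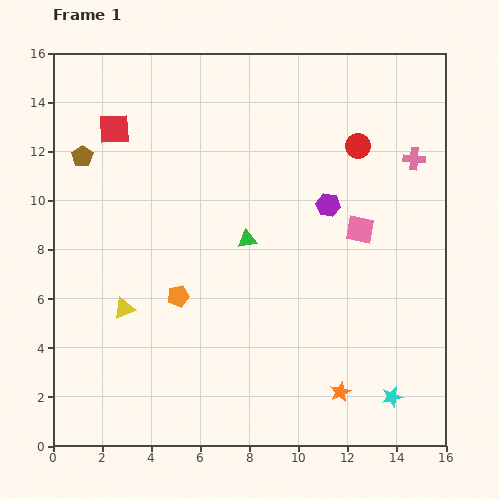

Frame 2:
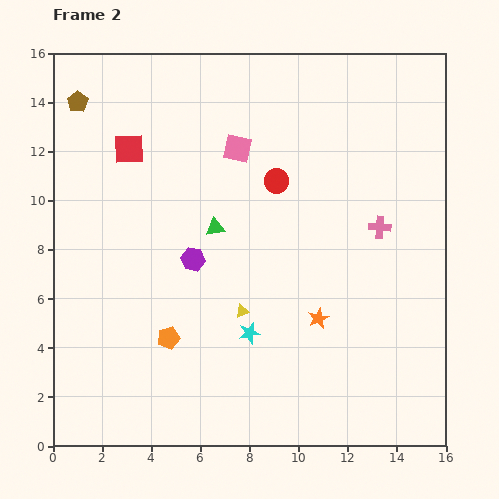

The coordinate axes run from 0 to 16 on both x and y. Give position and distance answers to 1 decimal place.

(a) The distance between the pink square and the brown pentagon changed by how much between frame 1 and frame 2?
-4.9

Distance in frame 1: 11.7. Distance in frame 2: 6.8.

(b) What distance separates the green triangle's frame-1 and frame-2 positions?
1.4

The green triangle moved from (7.9, 8.4) to (6.6, 8.9), a distance of √(1.3² + 0.5²) ≈ 1.4.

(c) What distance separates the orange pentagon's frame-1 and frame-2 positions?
1.7

The orange pentagon moved from (5.1, 6.1) to (4.7, 4.4), a distance of √(0.4² + 1.7²) ≈ 1.7.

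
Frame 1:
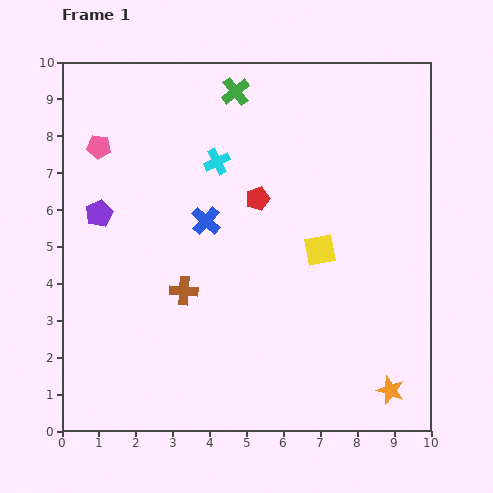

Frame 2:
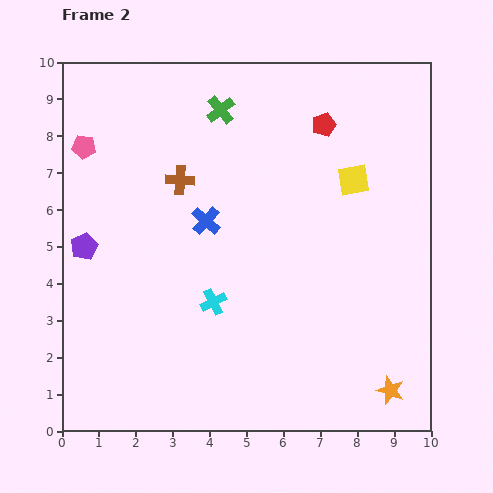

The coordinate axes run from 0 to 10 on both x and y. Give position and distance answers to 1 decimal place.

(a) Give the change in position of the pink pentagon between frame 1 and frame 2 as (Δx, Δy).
(-0.4, 0.0)

The pink pentagon was at (1.0, 7.7) in frame 1 and (0.6, 7.7) in frame 2.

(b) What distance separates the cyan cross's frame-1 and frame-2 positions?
3.8

The cyan cross moved from (4.2, 7.3) to (4.1, 3.5), a distance of √(0.1² + 3.8²) ≈ 3.8.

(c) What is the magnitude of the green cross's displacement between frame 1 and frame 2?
0.6

The green cross moved from (4.7, 9.2) to (4.3, 8.7), a distance of √(0.4² + 0.5²) ≈ 0.6.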